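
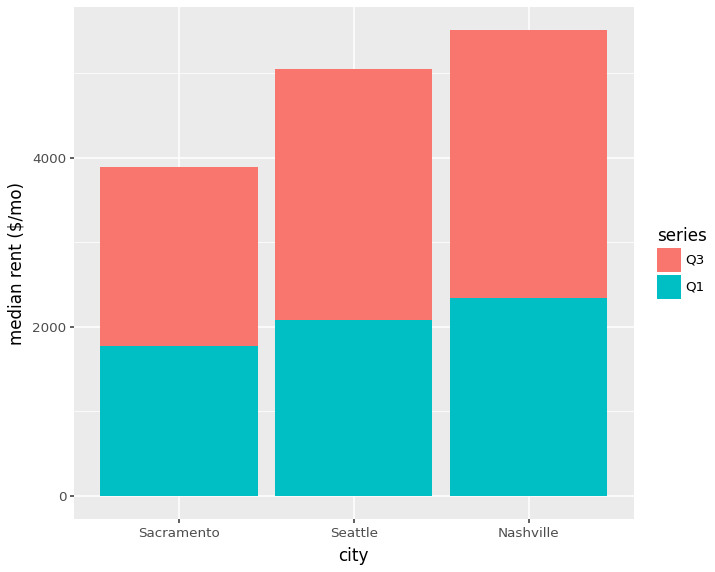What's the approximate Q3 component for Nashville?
Q3 top ≈ 5500, bottom ≈ 2500; segment ≈ 3000.

≈ 3000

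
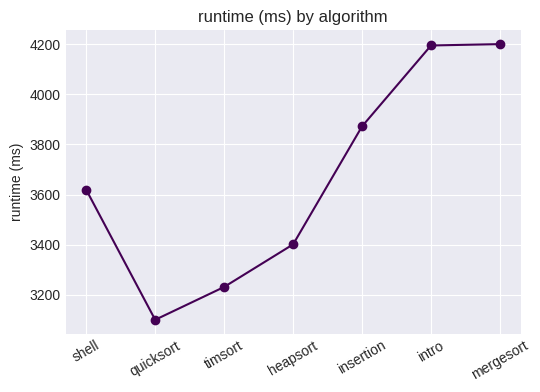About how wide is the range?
≈ 1100

Max mergesort ≈ 4200, min quicksort ≈ 3100; range ≈ 1100.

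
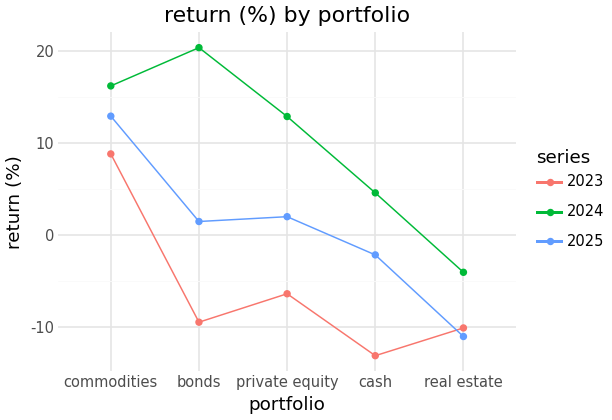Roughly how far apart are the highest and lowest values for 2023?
Max commodities ≈ 10, min cash ≈ -15; range ≈ 25.

≈ 25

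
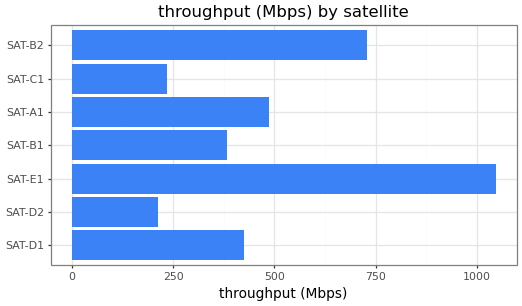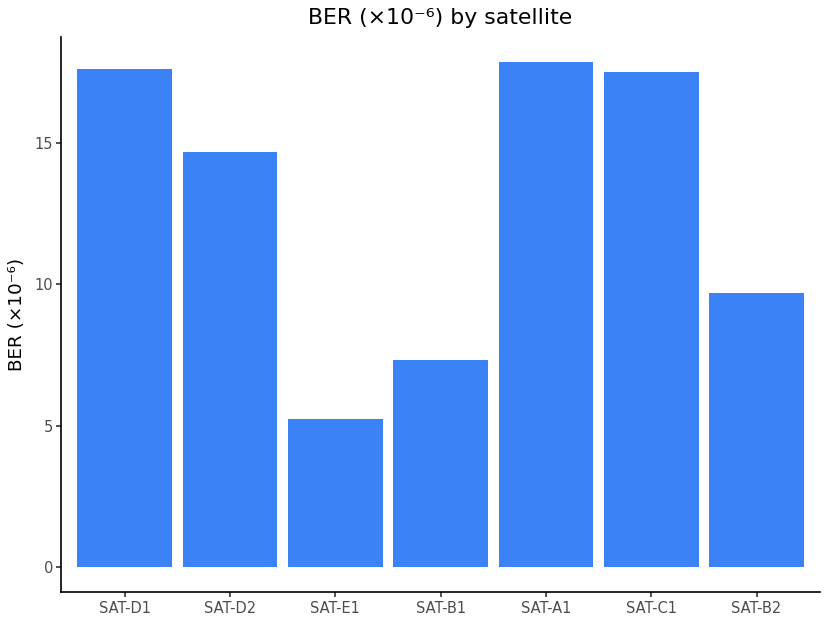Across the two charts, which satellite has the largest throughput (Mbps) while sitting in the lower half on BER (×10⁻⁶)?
Chart 2 median BER (×10⁻⁶) ≈ 14; below-median satellites: SAT-E1, SAT-B1, SAT-B2. Among those, SAT-E1 has the highest throughput (Mbps) (≈ 1000).

SAT-E1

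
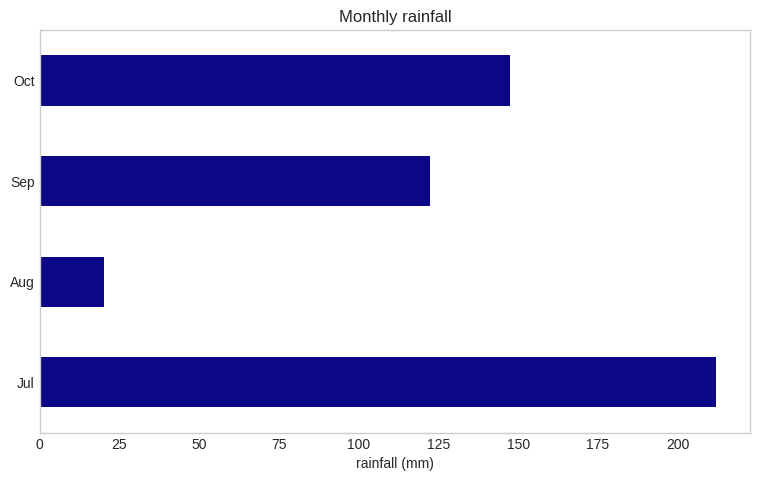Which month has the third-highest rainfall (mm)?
Sep

Top 4: Jul ≈ 220, Oct ≈ 140, Sep ≈ 120, Aug ≈ 20.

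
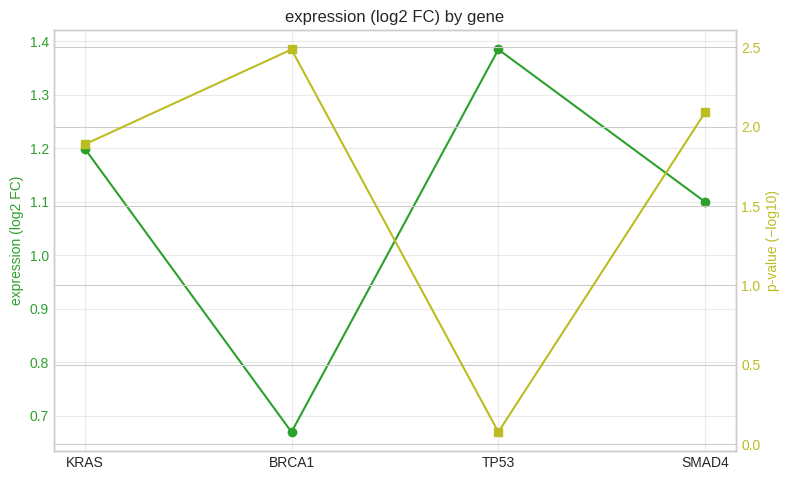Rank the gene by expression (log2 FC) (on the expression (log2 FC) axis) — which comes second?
KRAS

Top 3 (on the expression (log2 FC) axis): TP53 ≈ 1.4, KRAS ≈ 1.2, SMAD4 ≈ 1.1.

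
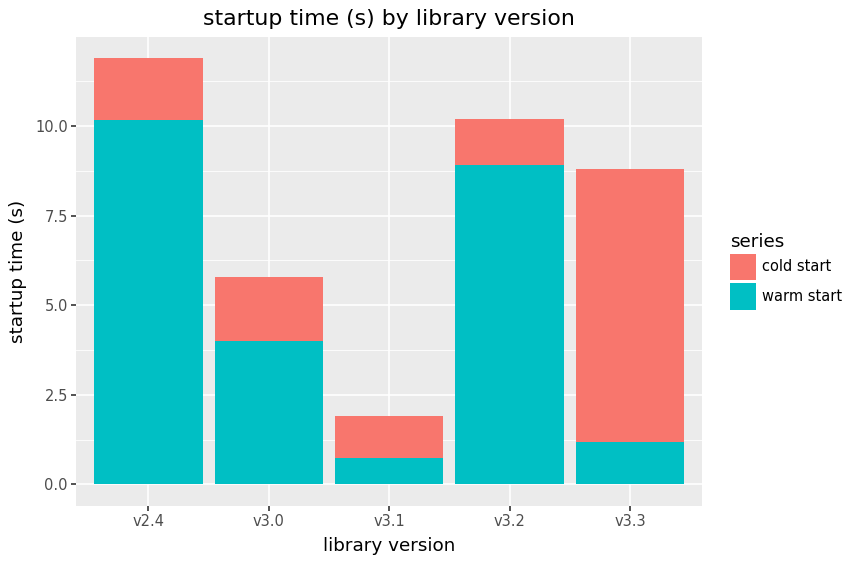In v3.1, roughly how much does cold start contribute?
≈ 1

cold start top ≈ 2, bottom ≈ 1; segment ≈ 1.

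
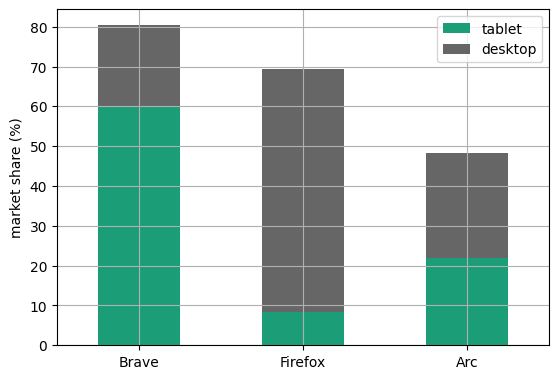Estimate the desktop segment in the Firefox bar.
≈ 60

desktop top ≈ 70, bottom ≈ 10; segment ≈ 60.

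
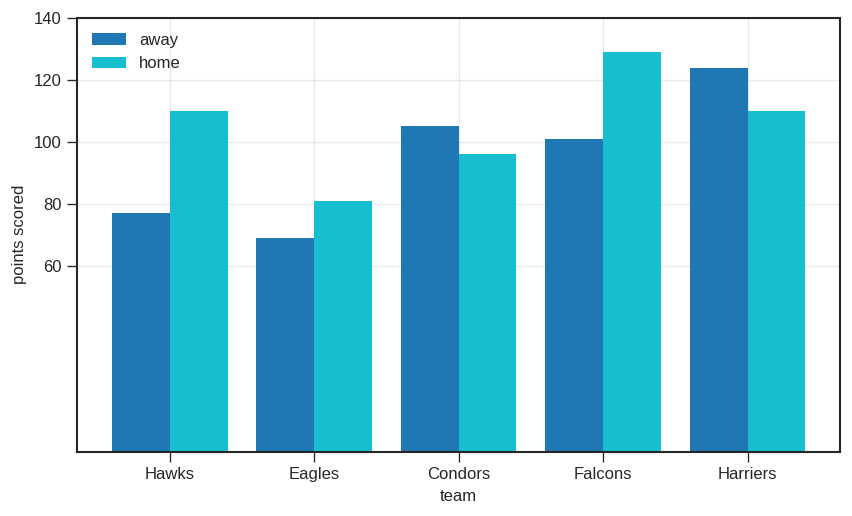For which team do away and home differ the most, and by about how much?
Hawks, ≈ 40

Hawks: away ≈ 80, home ≈ 120 → gap ≈ 40. Next-largest (Falcons) is only ≈ 20.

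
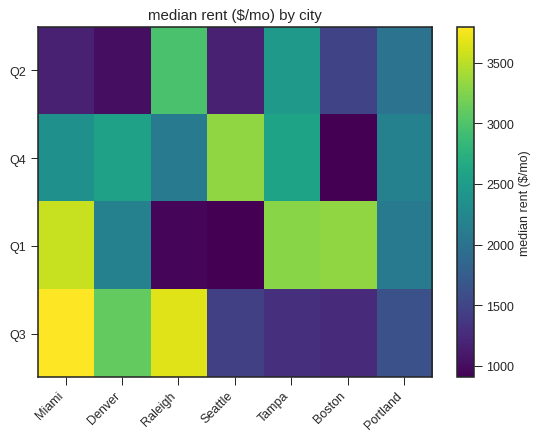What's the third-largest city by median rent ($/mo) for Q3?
Top 4 for Q3: Miami ≈ 4000, Raleigh ≈ 3500, Denver ≈ 3000, Portland ≈ 1500.

Denver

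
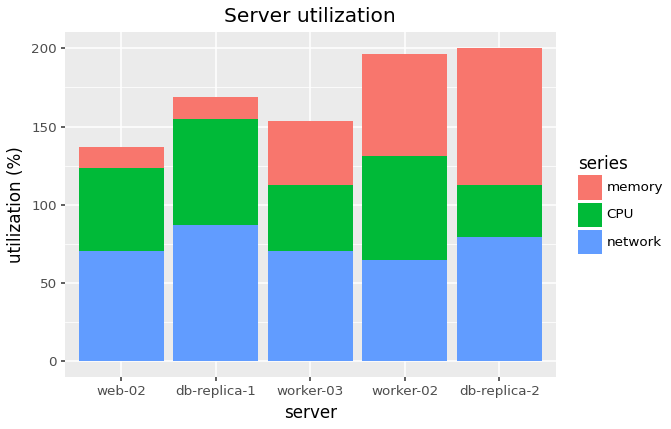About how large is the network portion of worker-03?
≈ 80

network top ≈ 80, bottom ≈ 0; segment ≈ 80.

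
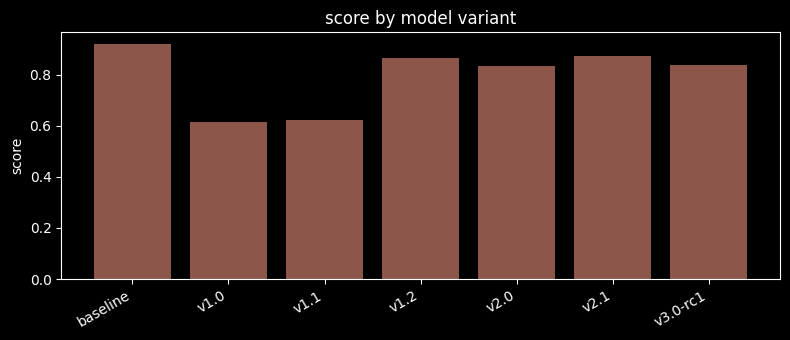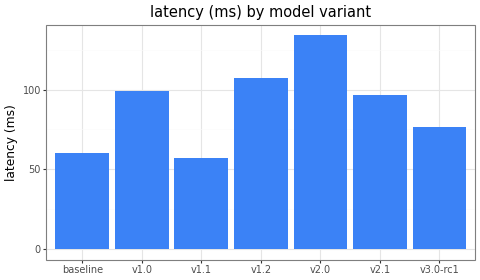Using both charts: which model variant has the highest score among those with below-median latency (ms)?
baseline

Chart 2 median latency (ms) ≈ 100; below-median model variants: baseline, v1.1, v3.0-rc1. Among those, baseline has the highest score (≈ 0.9).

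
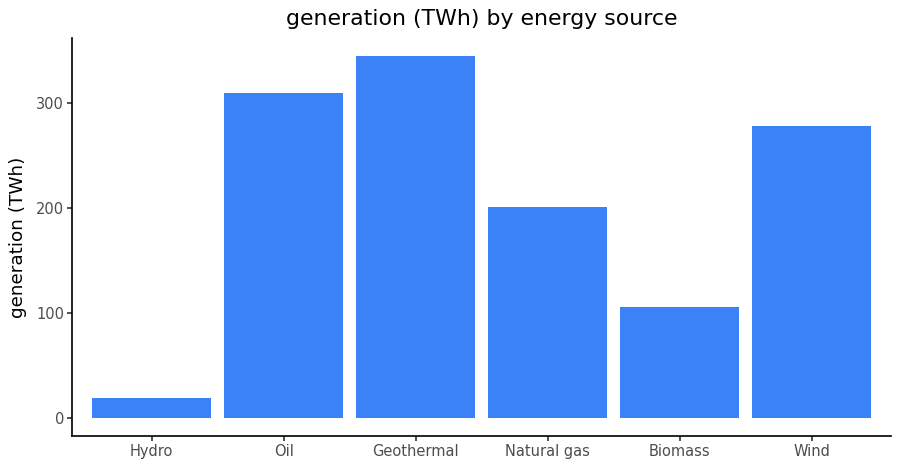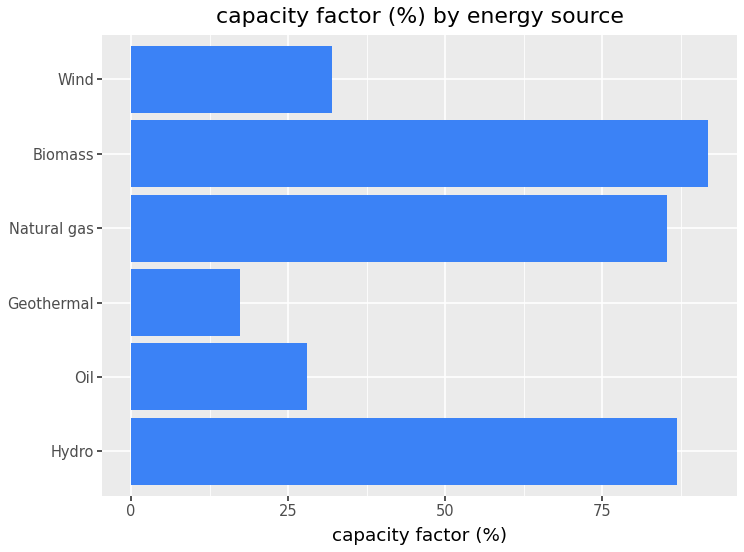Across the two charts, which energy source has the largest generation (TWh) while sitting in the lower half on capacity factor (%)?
Chart 2 median capacity factor (%) ≈ 60; below-median energy sources: Oil, Geothermal, Wind. Among those, Geothermal has the highest generation (TWh) (≈ 350).

Geothermal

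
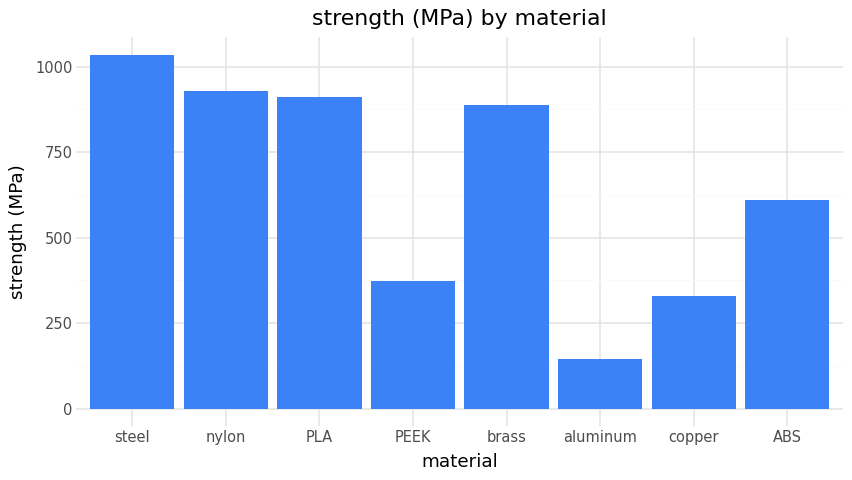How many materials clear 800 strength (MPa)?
Above 800: steel, nylon, PLA, brass.

4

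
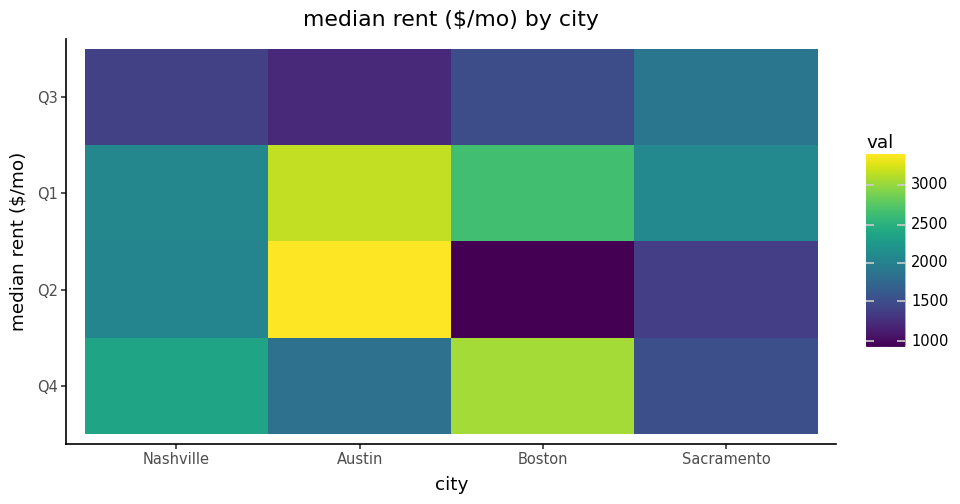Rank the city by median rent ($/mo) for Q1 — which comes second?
Top 3 for Q1: Austin ≈ 3000, Boston ≈ 2500, Sacramento ≈ 2000.

Boston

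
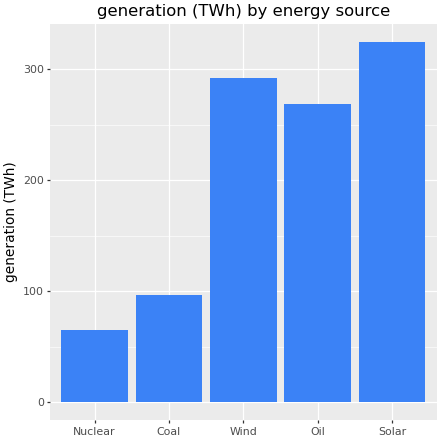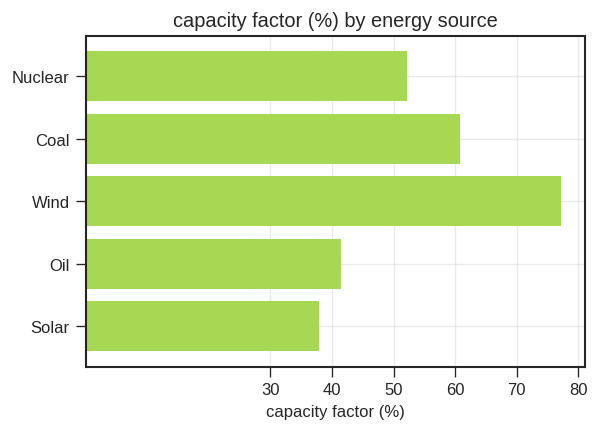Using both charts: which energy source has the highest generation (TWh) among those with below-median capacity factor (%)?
Chart 2 median capacity factor (%) ≈ 50; below-median energy sources: Oil, Solar. Among those, Solar has the highest generation (TWh) (≈ 300).

Solar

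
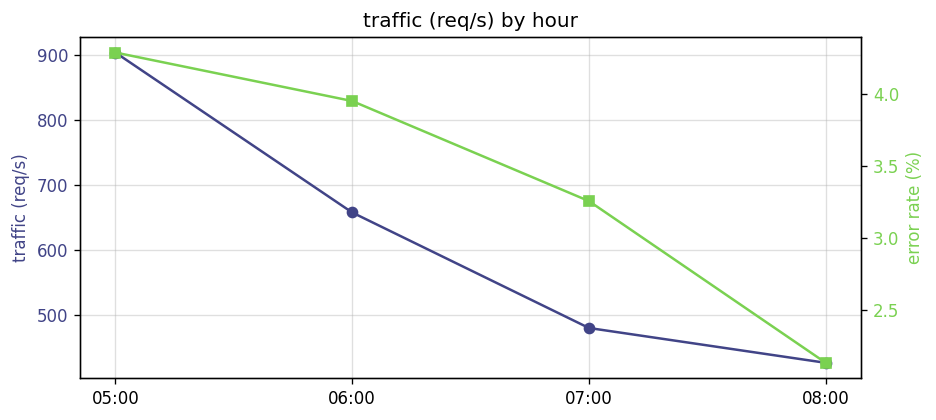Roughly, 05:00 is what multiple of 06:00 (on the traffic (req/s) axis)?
05:00 ≈ 900, 06:00 ≈ 650; 900/650 ≈ 1.38.

≈ 1.38×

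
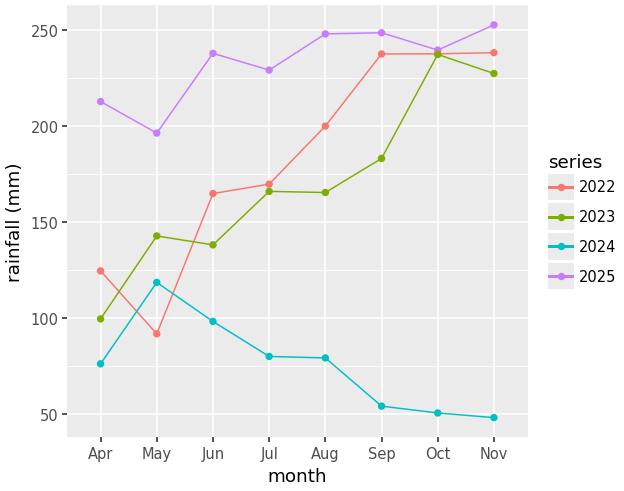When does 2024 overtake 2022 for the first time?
May

Apr: 2024 ≈ 80 vs 2022 ≈ 120 (not yet); May: 2024 ≈ 120 vs 2022 ≈ 100 (first crossover).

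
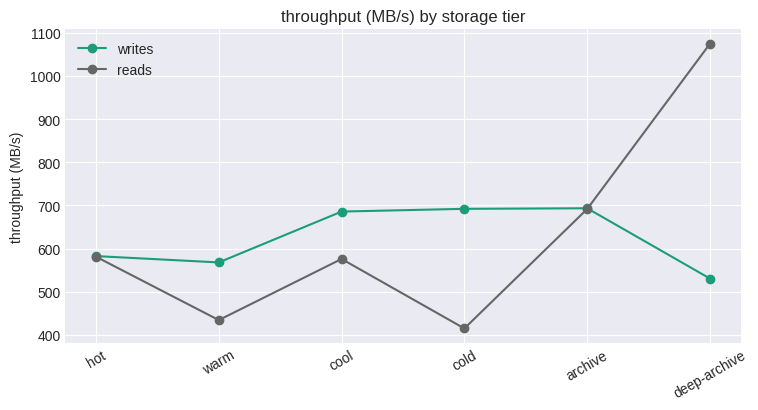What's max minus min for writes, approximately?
Max archive ≈ 700, min deep-archive ≈ 500; range ≈ 200.

≈ 200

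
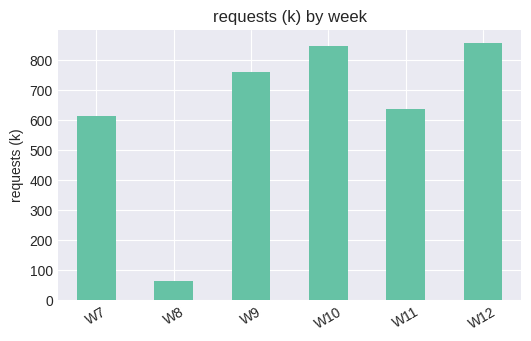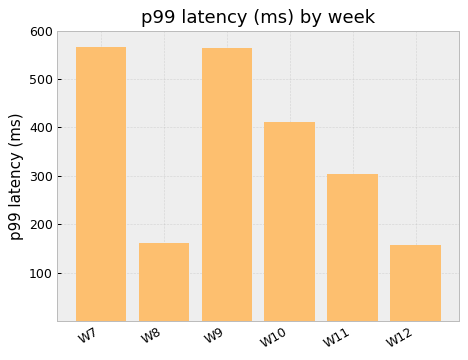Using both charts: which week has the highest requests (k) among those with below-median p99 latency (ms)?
Chart 2 median p99 latency (ms) ≈ 400; below-median weeks: W8, W11, W12. Among those, W12 has the highest requests (k) (≈ 900).

W12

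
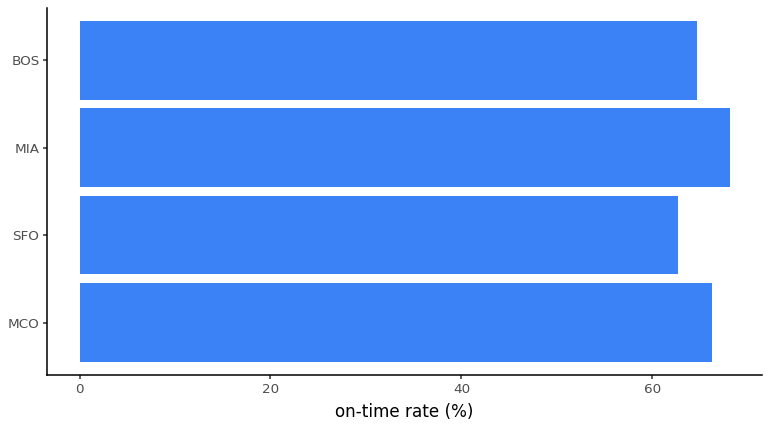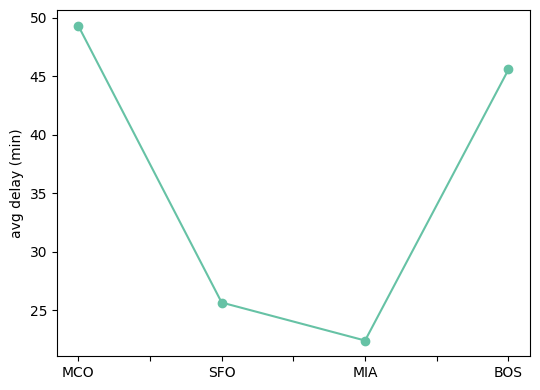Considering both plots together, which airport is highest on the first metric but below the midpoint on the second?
MIA

Chart 2 median avg delay (min) ≈ 35; below-median airports: SFO, MIA. Among those, MIA has the highest on-time rate (%) (≈ 70).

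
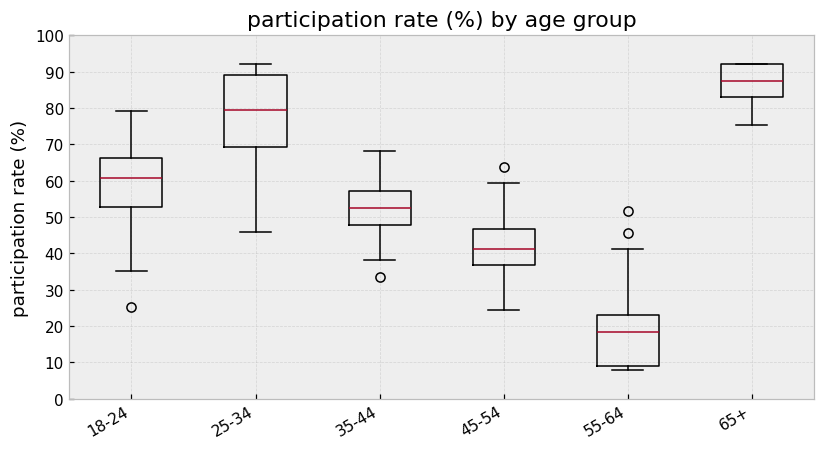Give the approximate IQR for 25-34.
≈ 20

Q3 ≈ 90, Q1 ≈ 70; IQR ≈ 20.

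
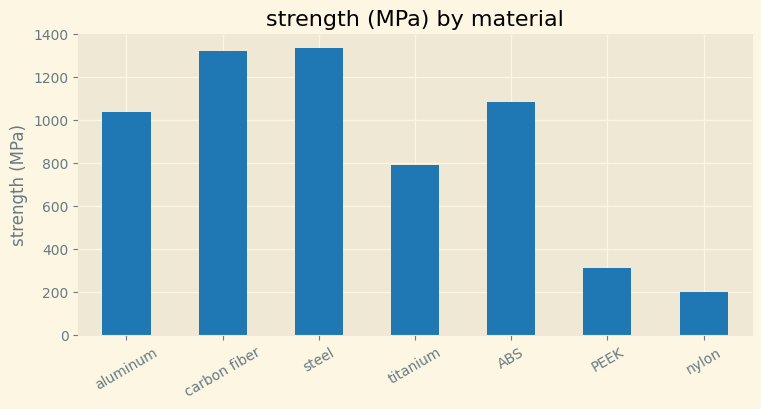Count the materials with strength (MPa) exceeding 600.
5

Above 600: aluminum, carbon fiber, steel, titanium, ABS.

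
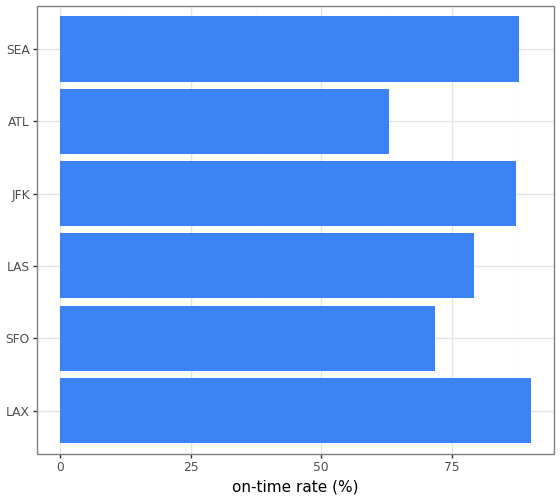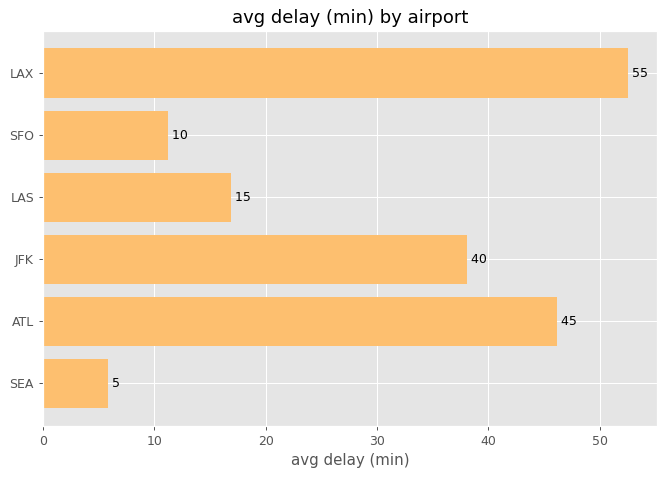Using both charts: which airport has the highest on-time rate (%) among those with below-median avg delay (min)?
SEA

Chart 2 median avg delay (min) ≈ 30; below-median airports: SFO, LAS, SEA. Among those, SEA has the highest on-time rate (%) (≈ 90).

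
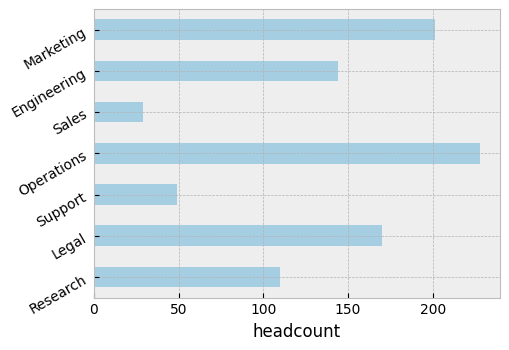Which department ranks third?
Legal

Top 4: Operations ≈ 220, Marketing ≈ 200, Legal ≈ 160, Engineering ≈ 140.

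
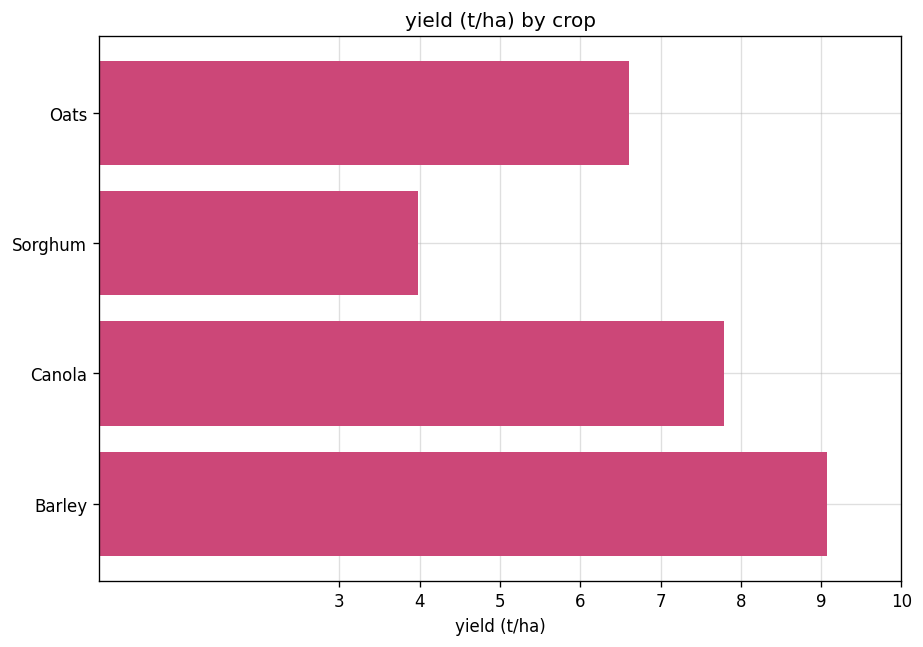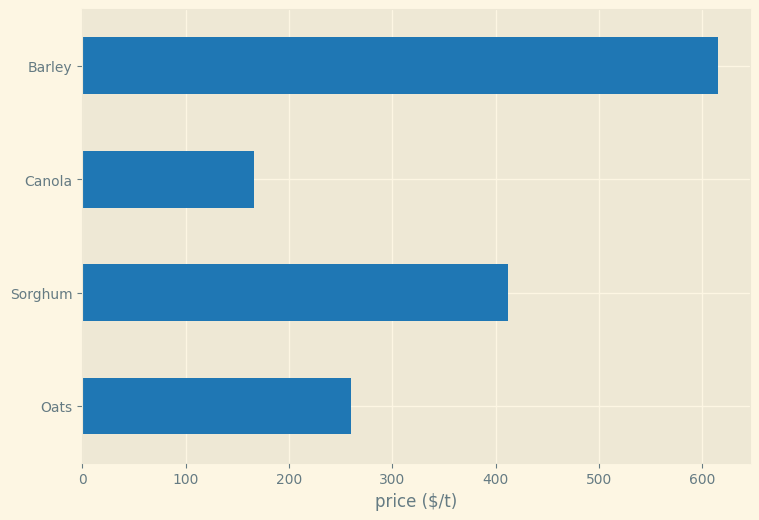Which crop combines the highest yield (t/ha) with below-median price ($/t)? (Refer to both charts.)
Canola

Chart 2 median price ($/t) ≈ 300; below-median crops: Oats, Canola. Among those, Canola has the highest yield (t/ha) (≈ 8).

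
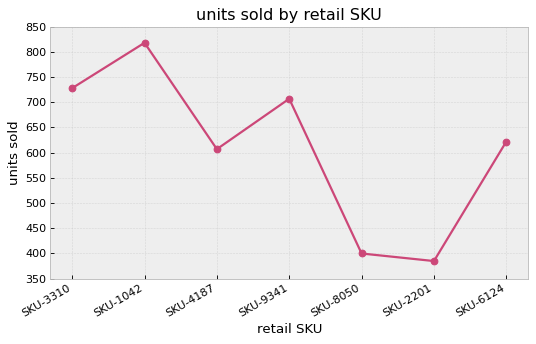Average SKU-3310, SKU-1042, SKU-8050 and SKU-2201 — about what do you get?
(750 + 800 + 400 + 400) / 4 ≈ 588.

≈ 588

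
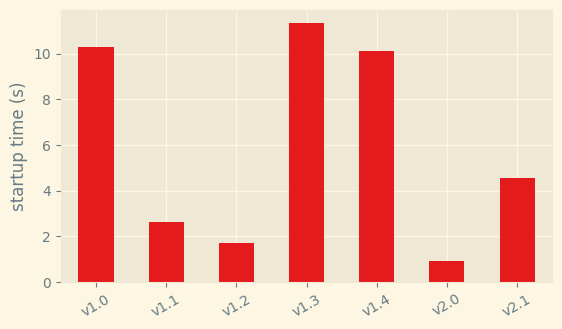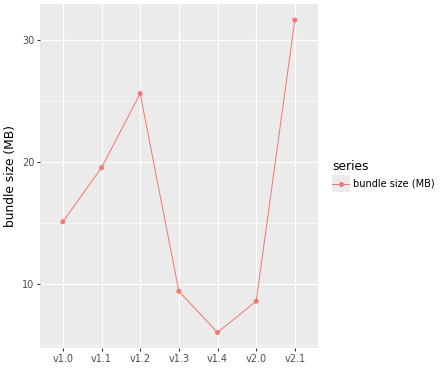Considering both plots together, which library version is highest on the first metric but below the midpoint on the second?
v1.3

Chart 2 median bundle size (MB) ≈ 15; below-median library versions: v1.3, v1.4, v2.0. Among those, v1.3 has the highest startup time (s) (≈ 12).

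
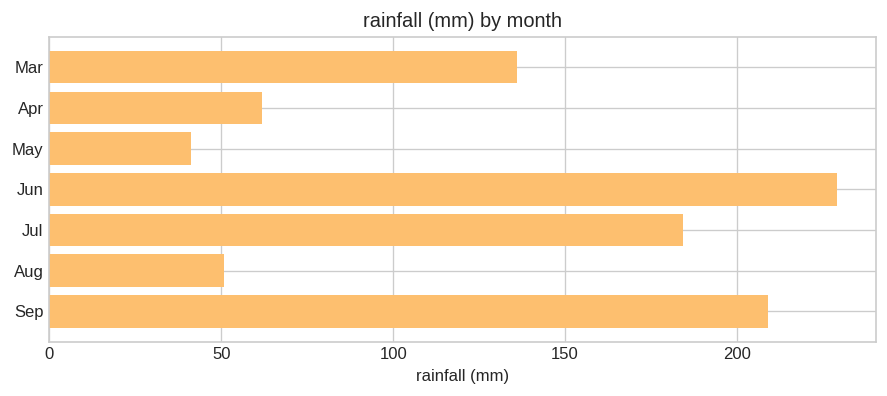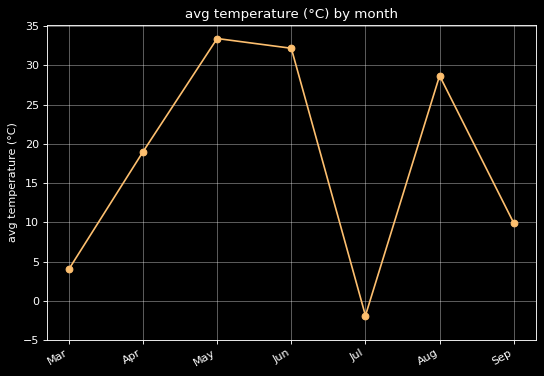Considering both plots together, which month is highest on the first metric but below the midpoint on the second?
Chart 2 median avg temperature (°C) ≈ 20; below-median months: Mar, Jul, Sep. Among those, Sep has the highest rainfall (mm) (≈ 200).

Sep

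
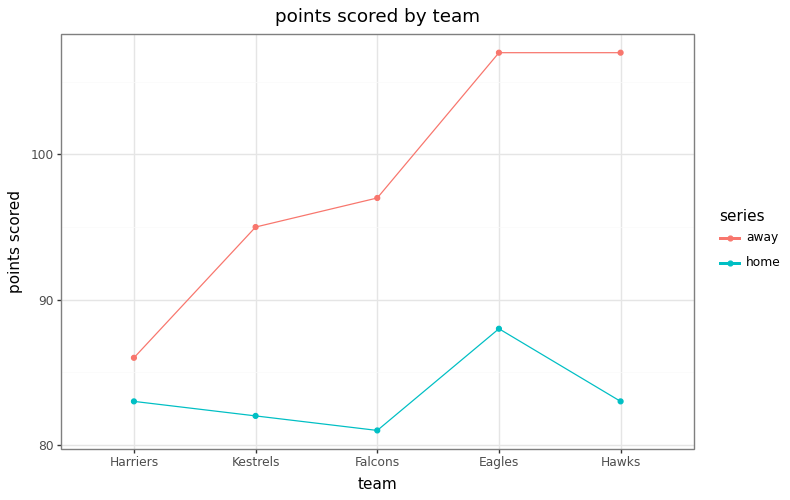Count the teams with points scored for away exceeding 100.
2

Above 100: Eagles, Hawks.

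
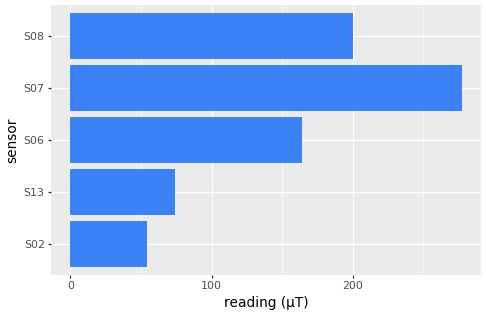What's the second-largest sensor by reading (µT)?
S08

Top 3: S07 ≈ 275, S08 ≈ 200, S06 ≈ 175.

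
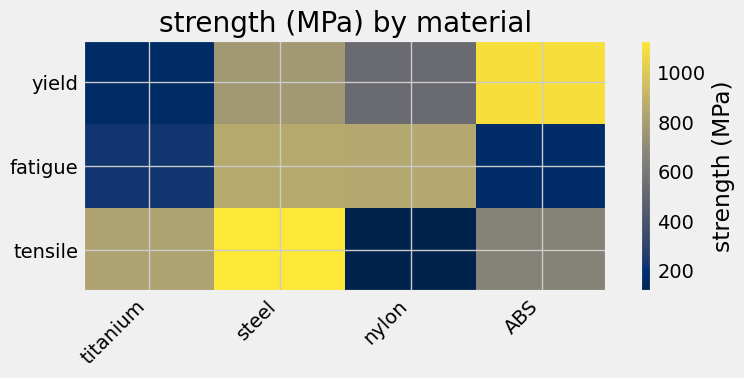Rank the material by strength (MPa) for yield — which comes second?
steel

Top 3 for yield: ABS ≈ 1100, steel ≈ 800, nylon ≈ 500.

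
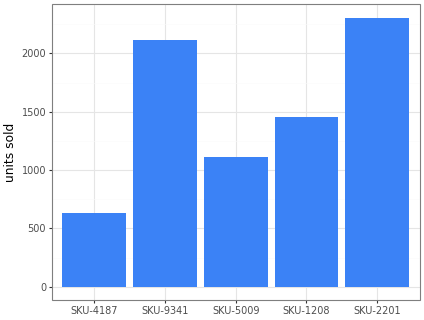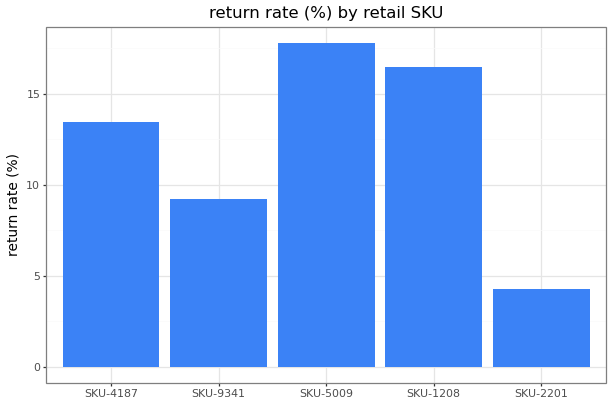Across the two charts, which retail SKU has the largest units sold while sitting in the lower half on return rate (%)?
Chart 2 median return rate (%) ≈ 14; below-median retail SKUs: SKU-9341, SKU-2201. Among those, SKU-2201 has the highest units sold (≈ 2500).

SKU-2201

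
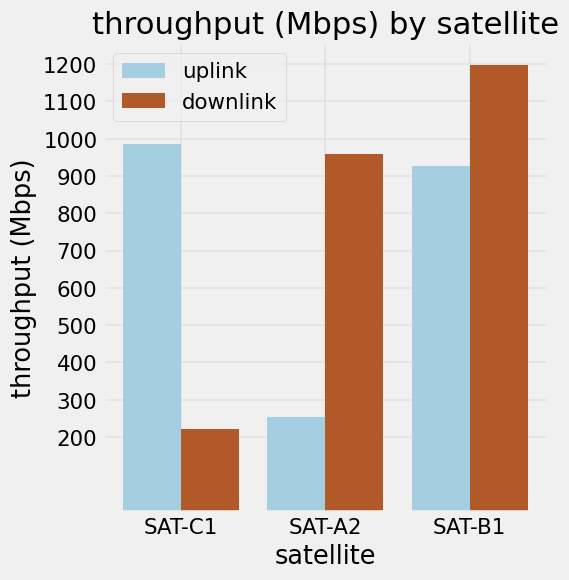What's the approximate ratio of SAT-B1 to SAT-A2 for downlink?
SAT-B1 ≈ 1200, SAT-A2 ≈ 1000; 1200/1000 ≈ 1.2.

≈ 1.2×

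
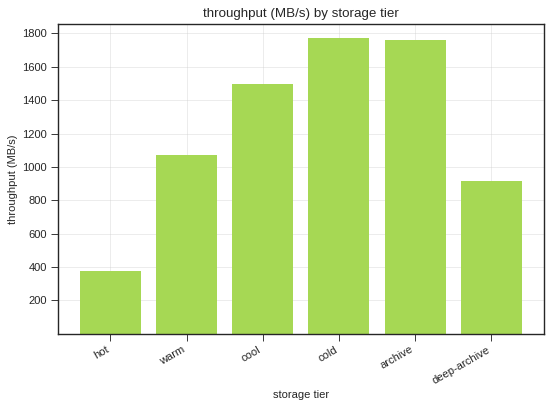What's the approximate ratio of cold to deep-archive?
≈ 1.8×

cold ≈ 1800, deep-archive ≈ 1000; 1800/1000 ≈ 1.8.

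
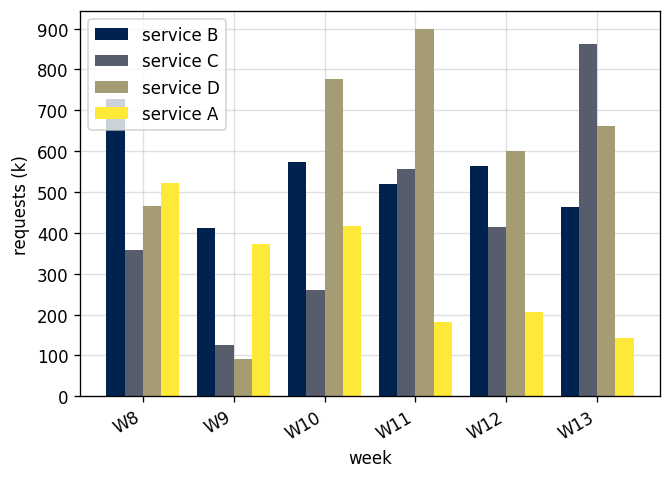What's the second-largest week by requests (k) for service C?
Top 3 for service C: W13 ≈ 900, W11 ≈ 600, W12 ≈ 400.

W11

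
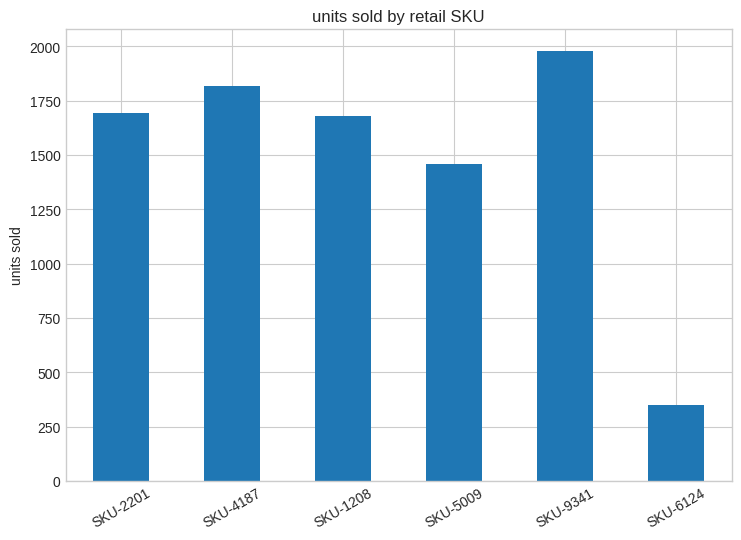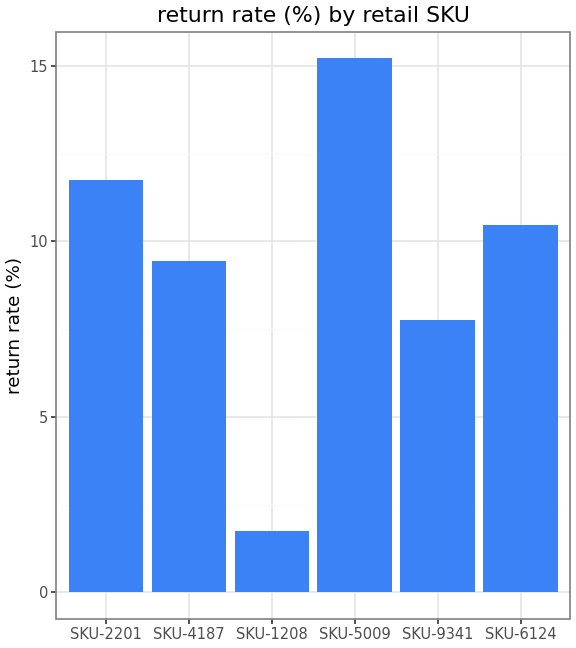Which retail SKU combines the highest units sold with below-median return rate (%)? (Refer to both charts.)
Chart 2 median return rate (%) ≈ 10; below-median retail SKUs: SKU-4187, SKU-1208, SKU-9341. Among those, SKU-9341 has the highest units sold (≈ 2000).

SKU-9341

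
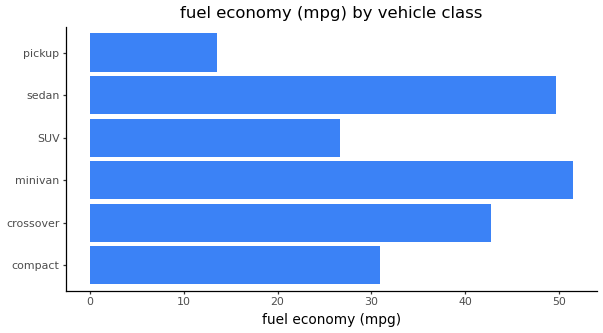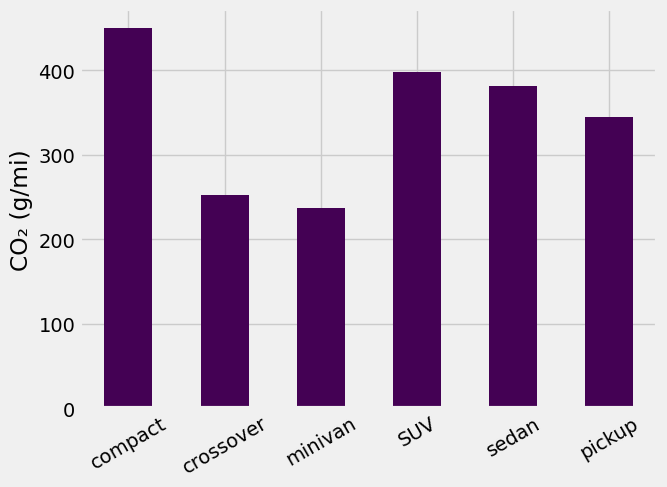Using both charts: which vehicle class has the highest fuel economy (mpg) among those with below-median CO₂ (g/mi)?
minivan

Chart 2 median CO₂ (g/mi) ≈ 350; below-median vehicle classes: crossover, minivan, pickup. Among those, minivan has the highest fuel economy (mpg) (≈ 50).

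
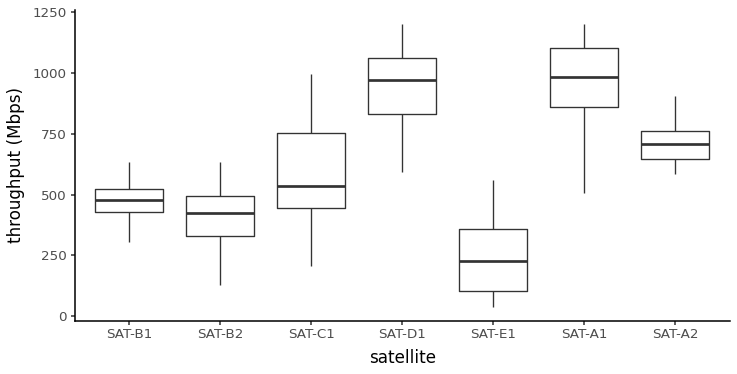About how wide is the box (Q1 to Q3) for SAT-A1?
≈ 200

Q3 ≈ 1100, Q1 ≈ 900; IQR ≈ 200.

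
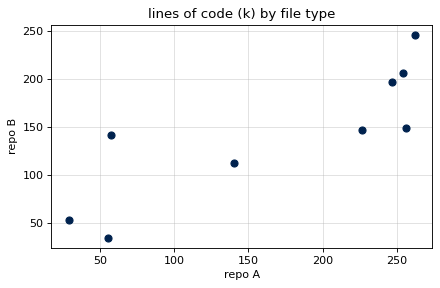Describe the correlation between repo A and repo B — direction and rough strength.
positive, strong

Points are positively correlated; strong (|r| ≈ 0.8).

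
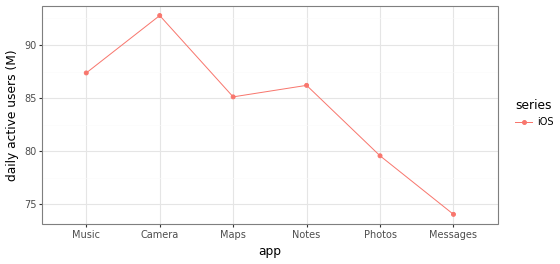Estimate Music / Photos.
≈ 1.1×

Music ≈ 88, Photos ≈ 80; 88/80 ≈ 1.1.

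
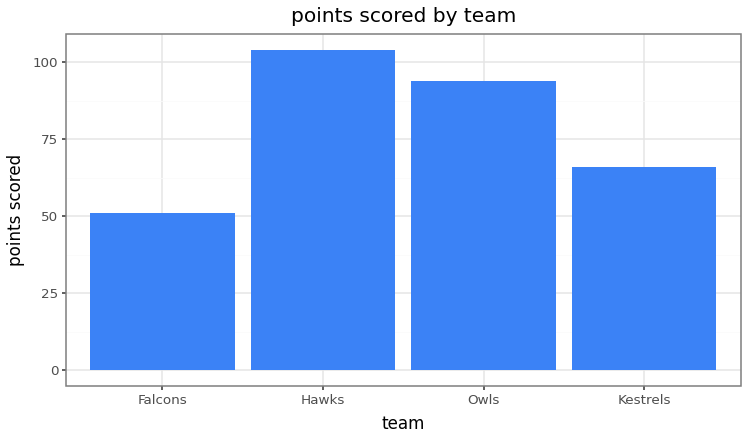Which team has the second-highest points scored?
Owls

Top 3: Hawks ≈ 100, Owls ≈ 90, Kestrels ≈ 70.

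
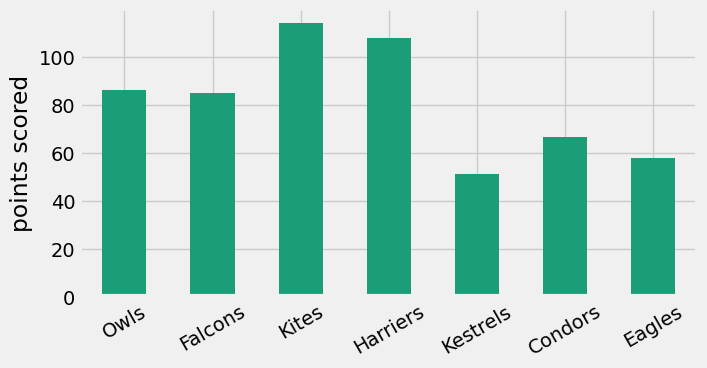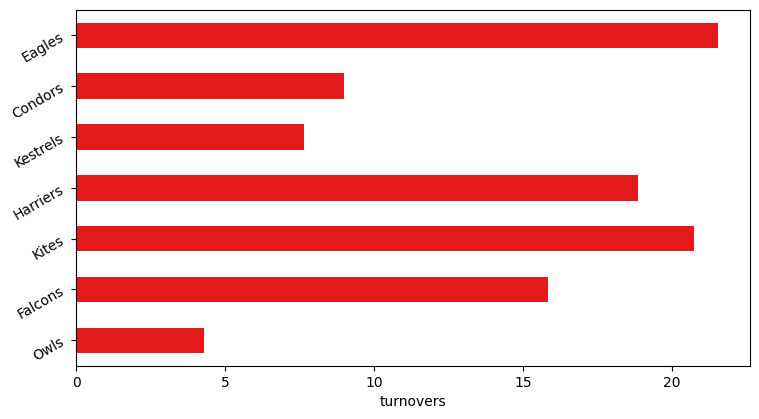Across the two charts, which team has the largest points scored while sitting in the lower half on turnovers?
Owls

Chart 2 median turnovers ≈ 16; below-median teams: Owls, Kestrels, Condors. Among those, Owls has the highest points scored (≈ 80).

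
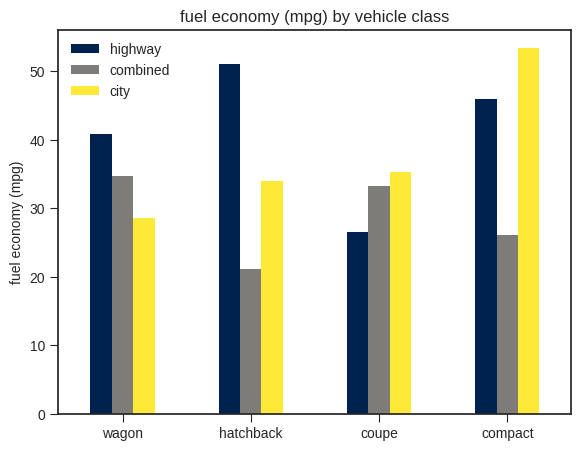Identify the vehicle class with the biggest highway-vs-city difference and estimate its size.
hatchback, ≈ 15 mpg

hatchback: highway ≈ 50, city ≈ 35 → gap ≈ 15. Next-largest (wagon) is only ≈ 10.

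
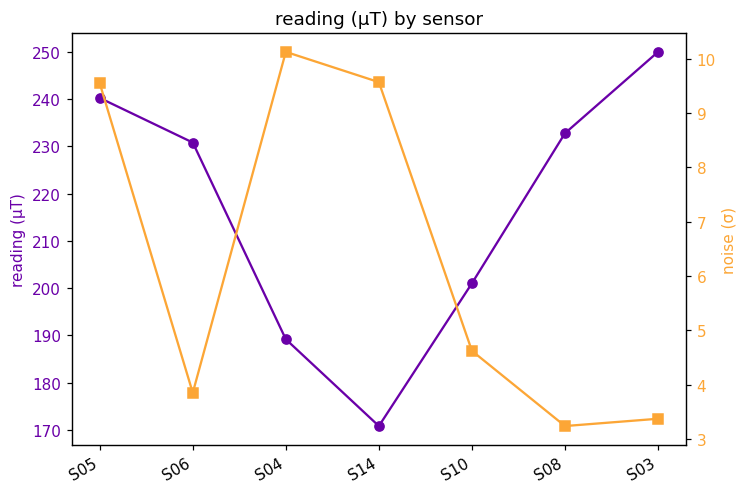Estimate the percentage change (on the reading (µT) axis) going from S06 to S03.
≈ +8.7%

S06 ≈ 230, S03 ≈ 250; (250 − 230) / 230 ≈ +8.7%.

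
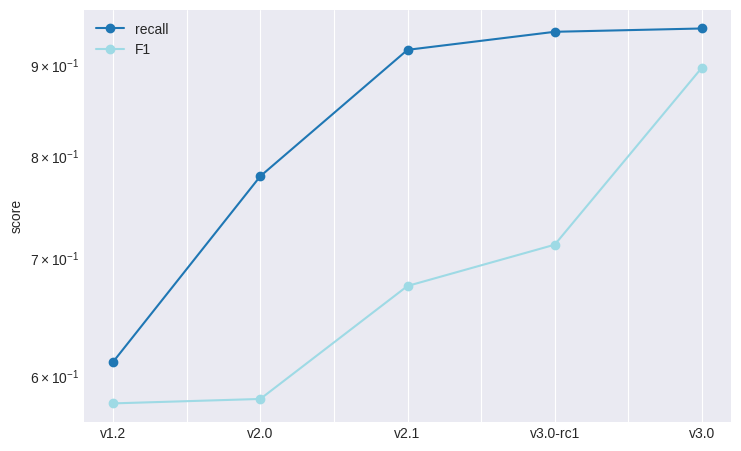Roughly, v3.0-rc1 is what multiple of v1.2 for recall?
≈ 1.58×

v3.0-rc1 ≈ 0.95, v1.2 ≈ 0.60; 0.95/0.60 ≈ 1.58.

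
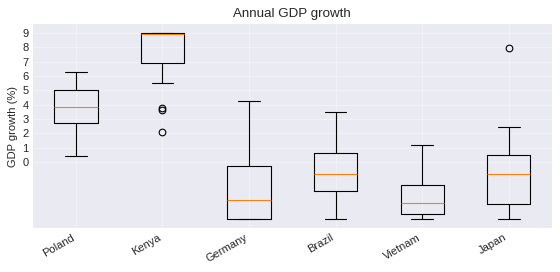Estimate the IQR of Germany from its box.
Q3 ≈ 0, Q1 ≈ -4; IQR ≈ 4.

≈ 4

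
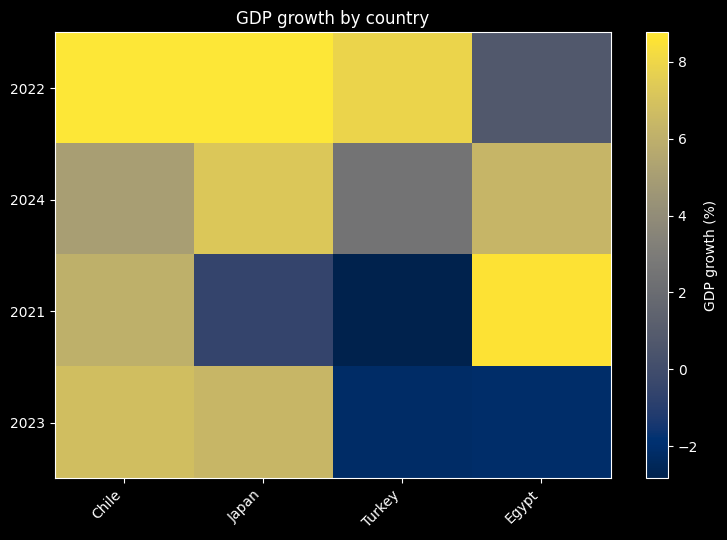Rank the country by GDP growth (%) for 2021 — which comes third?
Japan

Top 4 for 2021: Egypt ≈ 9, Chile ≈ 6, Japan ≈ -1, Turkey ≈ -3.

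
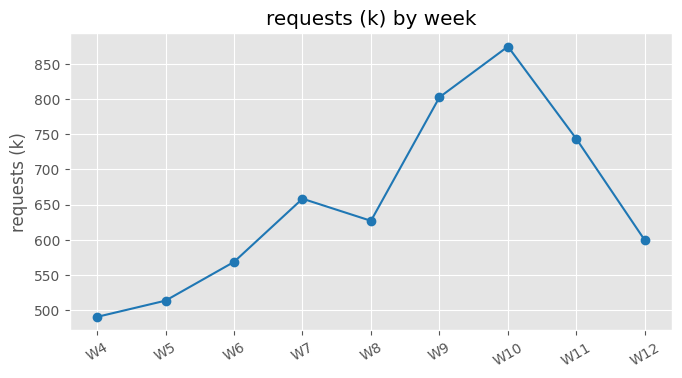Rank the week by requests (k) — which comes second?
W9

Top 3: W10 ≈ 850, W9 ≈ 800, W11 ≈ 750.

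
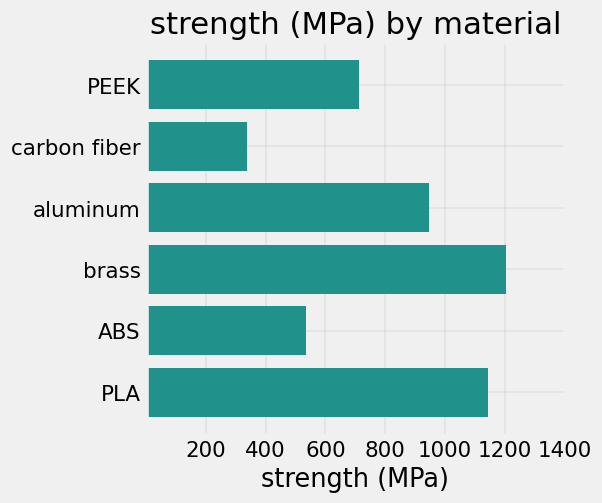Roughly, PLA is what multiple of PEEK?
≈ 1.5×

PLA ≈ 1200, PEEK ≈ 800; 1200/800 ≈ 1.5.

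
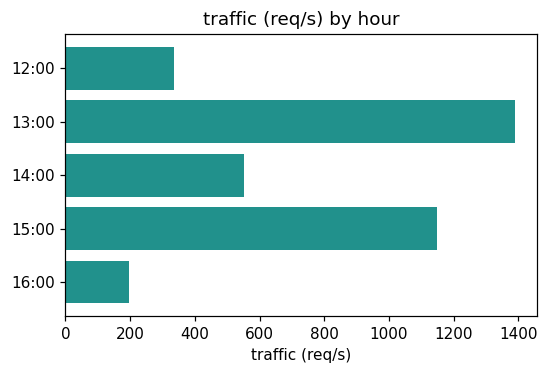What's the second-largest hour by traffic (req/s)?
15:00

Top 3: 13:00 ≈ 1400, 15:00 ≈ 1200, 14:00 ≈ 600.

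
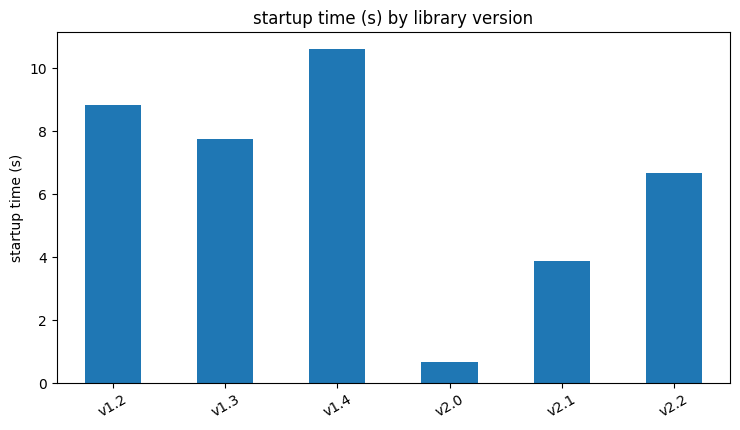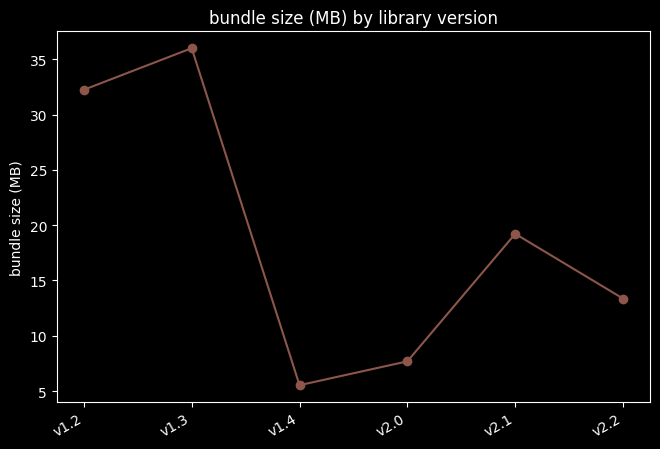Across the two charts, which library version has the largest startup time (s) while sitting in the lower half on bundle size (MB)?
v1.4

Chart 2 median bundle size (MB) ≈ 15; below-median library versions: v1.4, v2.0, v2.2. Among those, v1.4 has the highest startup time (s) (≈ 11).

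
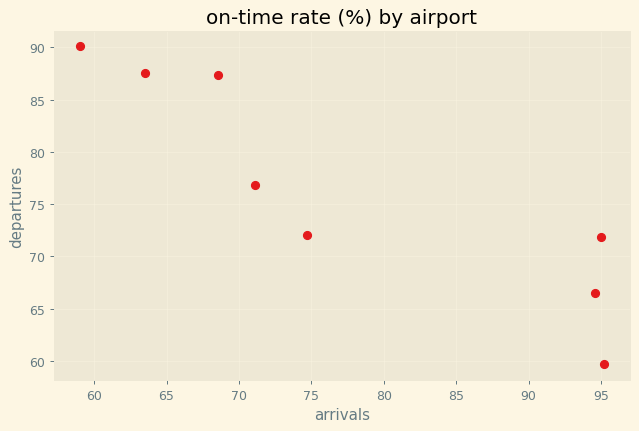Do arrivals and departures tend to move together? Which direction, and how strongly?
Points are negatively correlated; strong (|r| ≈ 0.9).

negative, strong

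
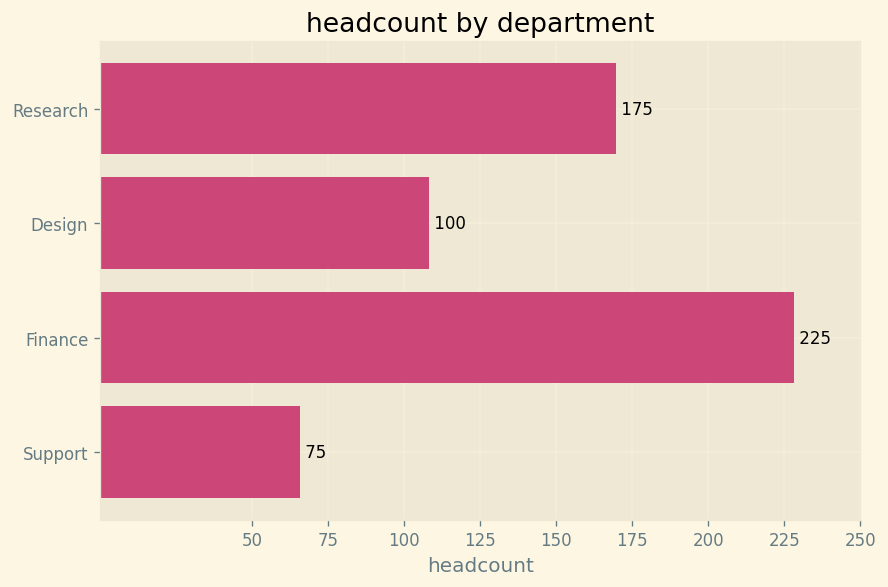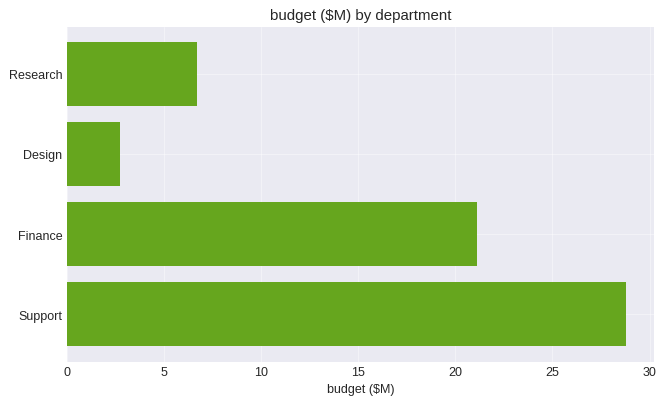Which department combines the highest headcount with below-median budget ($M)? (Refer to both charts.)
Chart 2 median budget ($M) ≈ 15; below-median departments: Research, Design. Among those, Research has the highest headcount (≈ 175).

Research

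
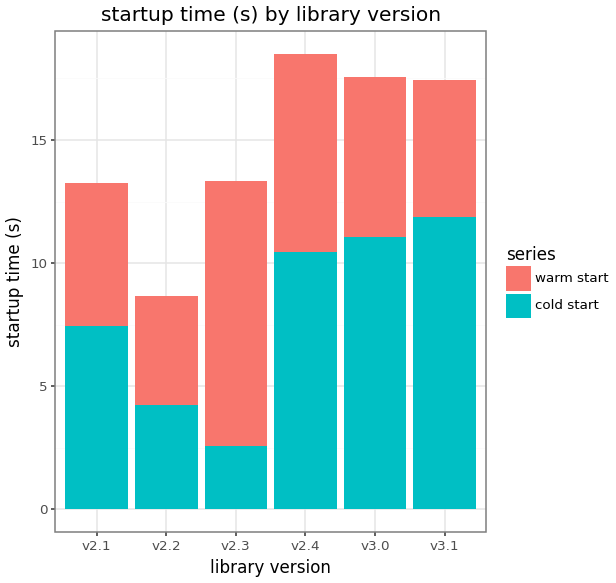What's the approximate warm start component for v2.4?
warm start top ≈ 18, bottom ≈ 10; segment ≈ 8.

≈ 8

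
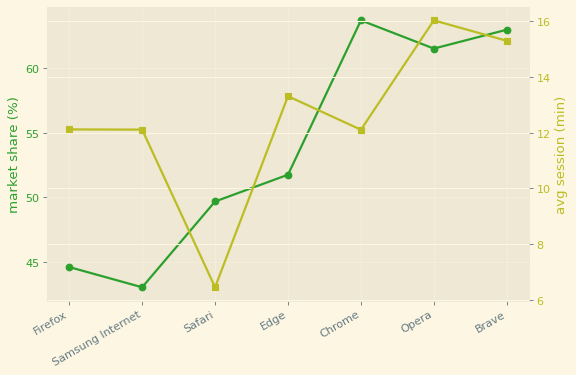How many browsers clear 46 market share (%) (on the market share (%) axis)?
5

Above 46: Safari, Edge, Chrome, Opera, Brave.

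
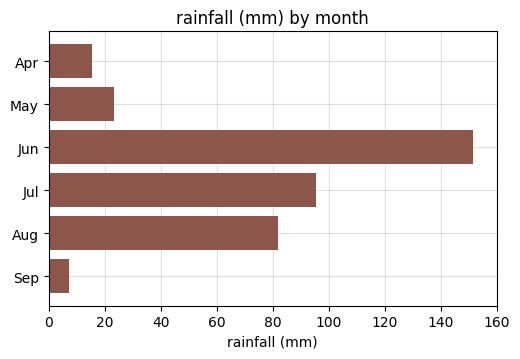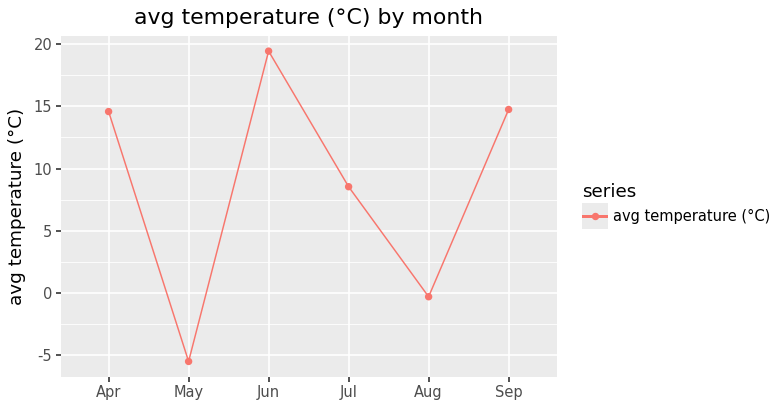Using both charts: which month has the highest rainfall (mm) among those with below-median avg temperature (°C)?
Chart 2 median avg temperature (°C) ≈ 12; below-median months: May, Jul, Aug. Among those, Jul has the highest rainfall (mm) (≈ 100).

Jul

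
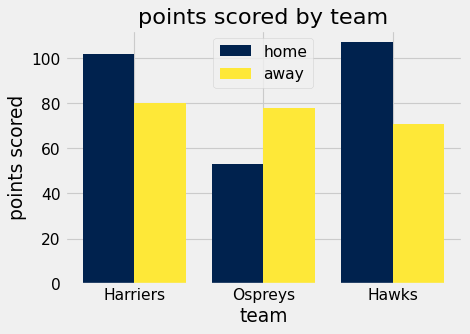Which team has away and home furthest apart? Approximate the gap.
Hawks, ≈ 40

Hawks: away ≈ 70, home ≈ 110 → gap ≈ 40. Next-largest (Ospreys) is only ≈ 30.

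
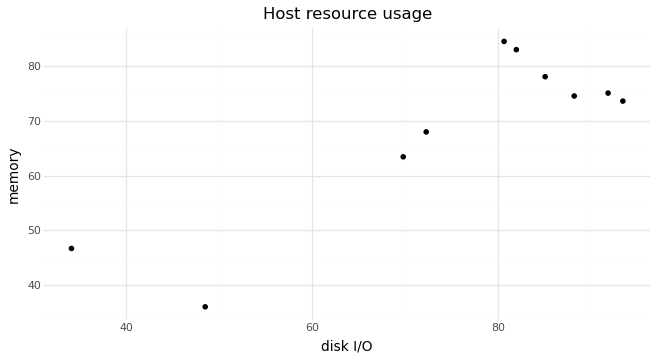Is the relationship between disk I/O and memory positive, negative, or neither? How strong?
positive, strong

Points are positively correlated; strong (|r| ≈ 0.9).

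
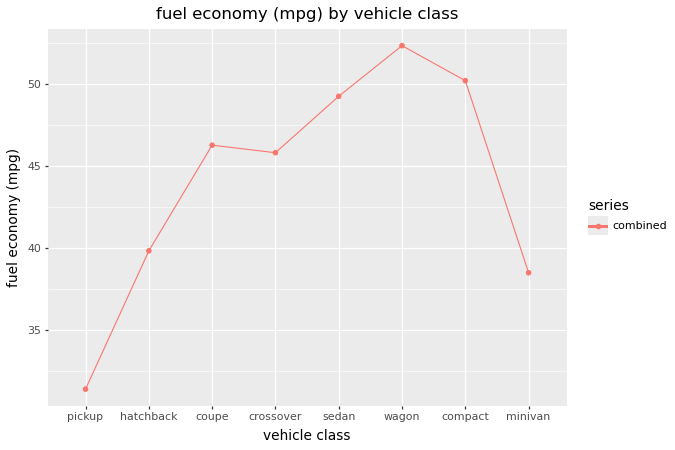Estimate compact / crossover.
compact ≈ 50, crossover ≈ 46; 50/46 ≈ 1.09.

≈ 1.09×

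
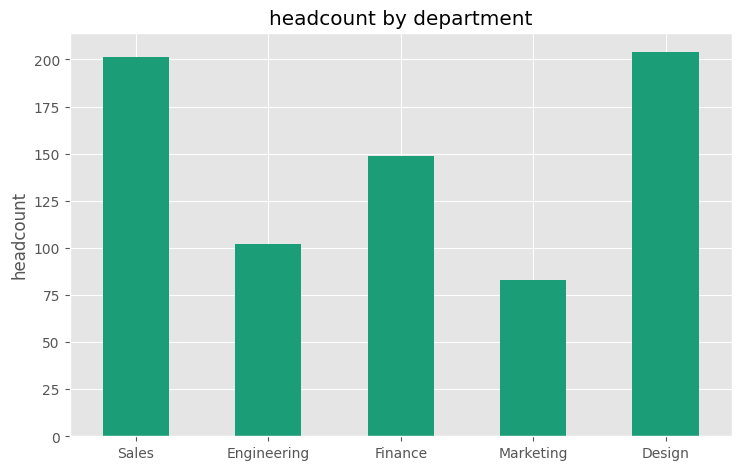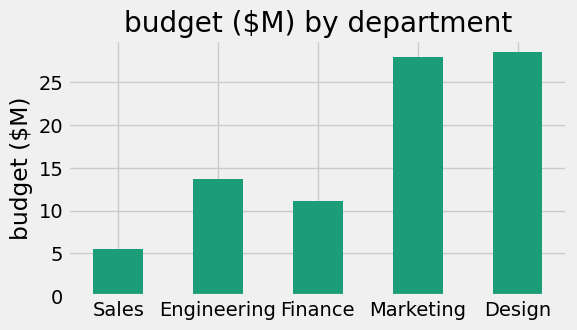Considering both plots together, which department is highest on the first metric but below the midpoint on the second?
Sales

Chart 2 median budget ($M) ≈ 15; below-median departments: Sales, Finance. Among those, Sales has the highest headcount (≈ 200).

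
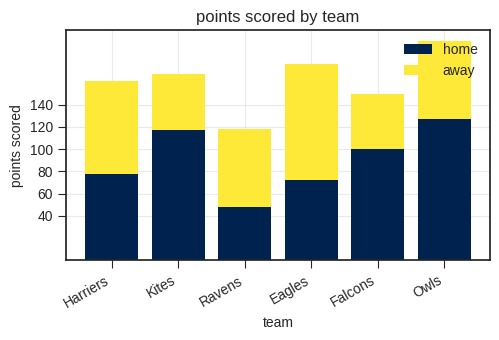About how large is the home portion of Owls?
≈ 120

home top ≈ 120, bottom ≈ 0; segment ≈ 120.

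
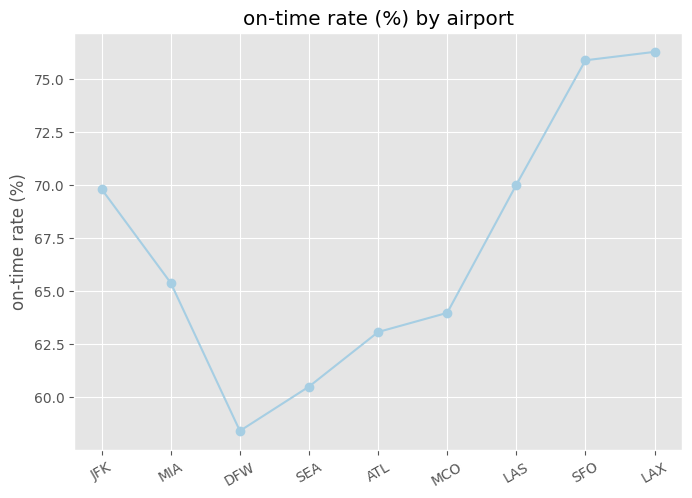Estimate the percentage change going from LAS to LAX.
LAS ≈ 70, LAX ≈ 76; (76 − 70) / 70 ≈ +8.6%.

≈ +8.6%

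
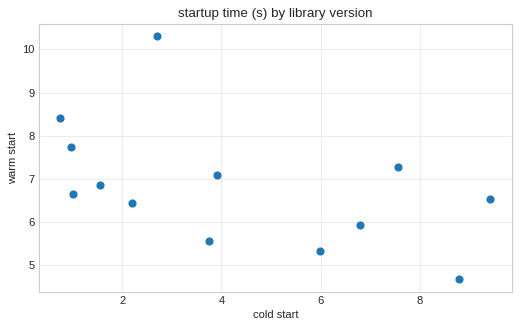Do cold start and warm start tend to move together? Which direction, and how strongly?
negative, moderate

Points are negatively correlated; moderate (|r| ≈ 0.5).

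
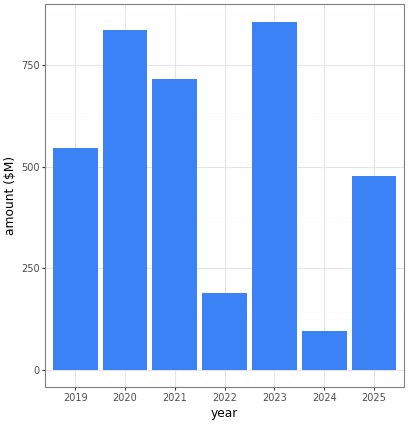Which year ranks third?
Top 4: 2023 ≈ 900, 2020 ≈ 800, 2021 ≈ 700, 2019 ≈ 500.

2021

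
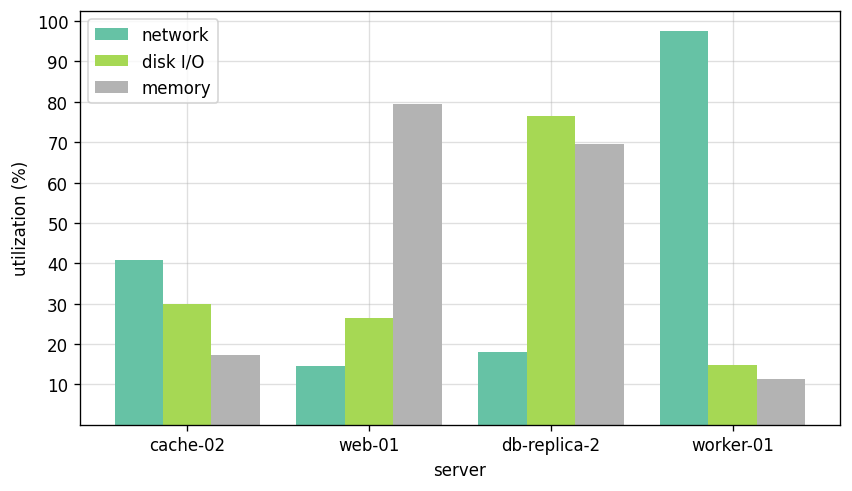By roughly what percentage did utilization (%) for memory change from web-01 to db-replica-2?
web-01 ≈ 80, db-replica-2 ≈ 70; (70 − 80) / 80 ≈ -12.5%.

≈ -12.5%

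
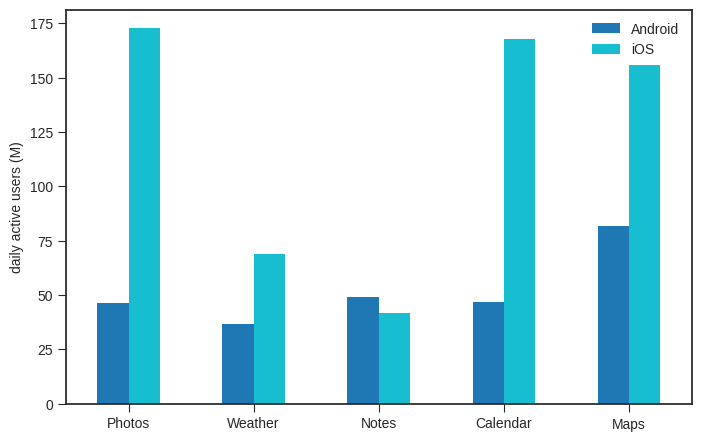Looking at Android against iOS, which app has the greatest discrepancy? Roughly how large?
Photos: Android ≈ 40, iOS ≈ 180 → gap ≈ 140. Next-largest (Calendar) is only ≈ 120.

Photos, ≈ 140 M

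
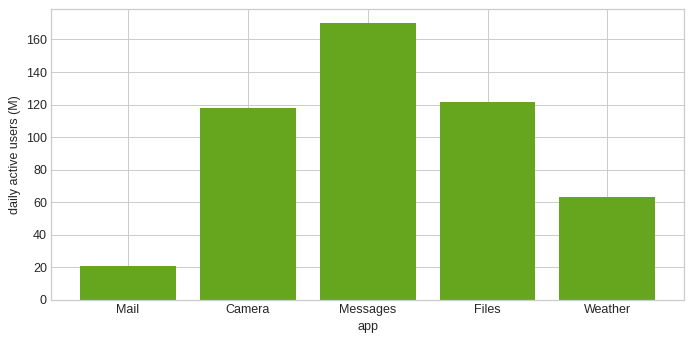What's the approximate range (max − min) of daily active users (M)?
≈ 160

Max Messages ≈ 180, min Mail ≈ 20; range ≈ 160.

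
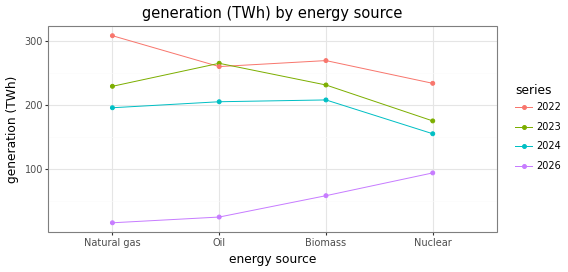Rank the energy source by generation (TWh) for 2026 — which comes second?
Top 3 for 2026: Nuclear ≈ 100, Biomass ≈ 50, Oil ≈ 25.

Biomass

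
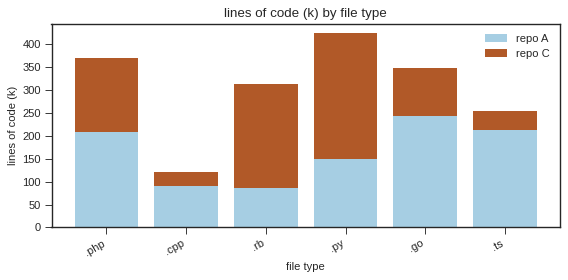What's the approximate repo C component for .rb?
repo C top ≈ 300, bottom ≈ 100; segment ≈ 200.

≈ 200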